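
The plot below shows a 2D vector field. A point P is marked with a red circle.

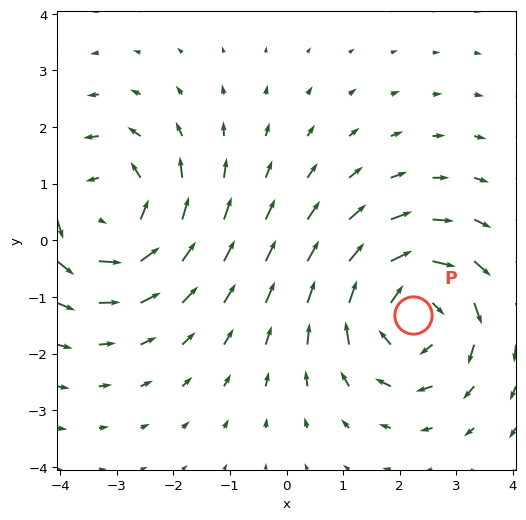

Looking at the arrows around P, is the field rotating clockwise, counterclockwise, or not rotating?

Near P at (2.2, -1.3) the arrows circulate clockwise. The curl (z-component) there is about -5; negative curl means clockwise rotation.

clockwise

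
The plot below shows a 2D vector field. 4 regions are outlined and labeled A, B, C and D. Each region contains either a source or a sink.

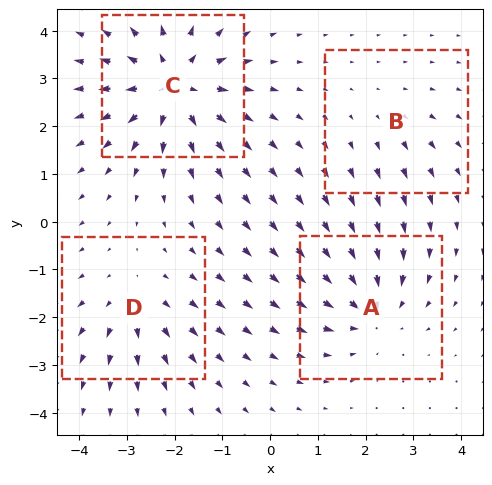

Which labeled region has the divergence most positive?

C

Divergence at each region's feature centre — A: about -5, B: about +2, C: about +7, D: about +3. Region C is most positive.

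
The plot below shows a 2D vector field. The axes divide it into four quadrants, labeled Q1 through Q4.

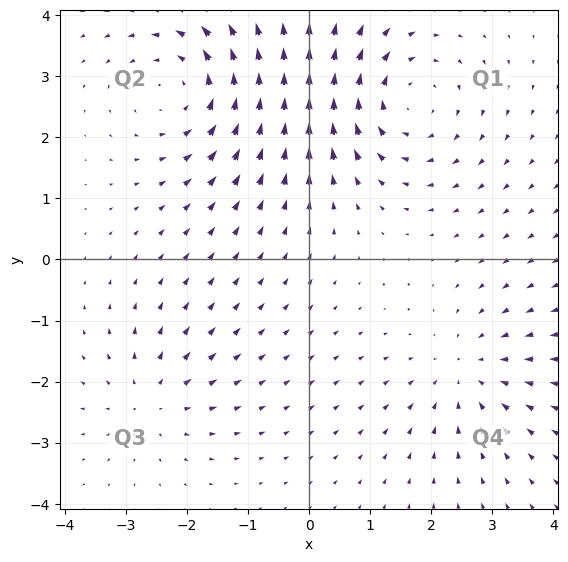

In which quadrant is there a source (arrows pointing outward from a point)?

Q3

The source sits at approximately (-2.6, -2.3), which lies in quadrant Q3. The divergence there is about +3, positive as expected for a source.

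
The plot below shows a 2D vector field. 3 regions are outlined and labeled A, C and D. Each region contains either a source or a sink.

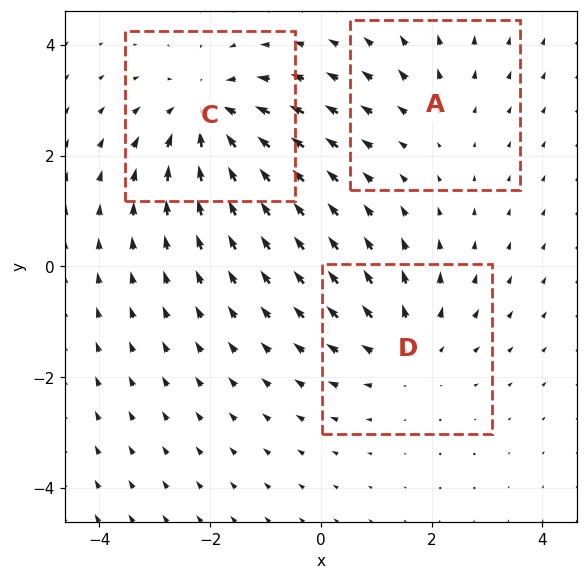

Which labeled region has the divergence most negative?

C

Divergence at each region's feature centre — A: about +2, C: about -4, D: about +3. Region C is most negative.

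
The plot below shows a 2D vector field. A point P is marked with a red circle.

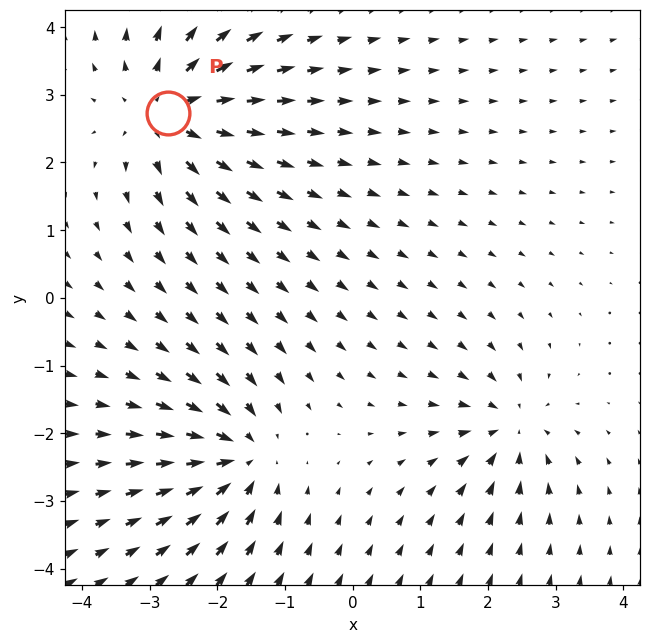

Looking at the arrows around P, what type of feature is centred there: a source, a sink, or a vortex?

At P (-2.7, 2.7) the arrows spread outward. Divergence about +5, curl ≈0 — positive divergence with near-zero curl is a source.

source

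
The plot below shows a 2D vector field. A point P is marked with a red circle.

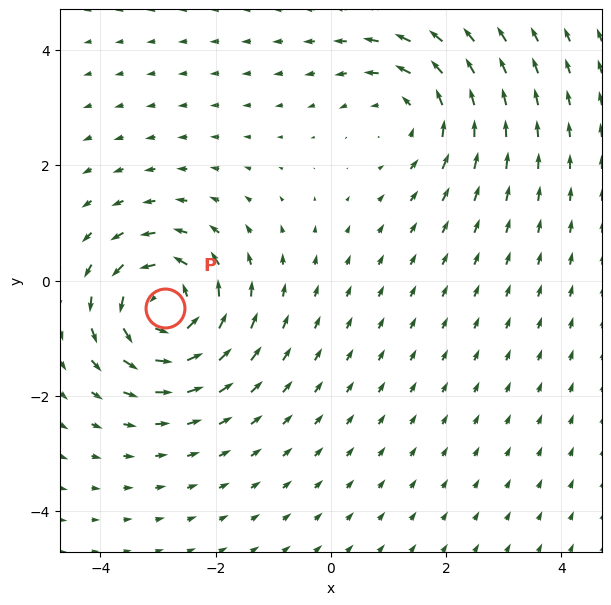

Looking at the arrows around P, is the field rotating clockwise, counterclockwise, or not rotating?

Near P at (-2.9, -0.5) the arrows circulate counterclockwise. The curl (z-component) there is about +5; positive curl means counterclockwise rotation.

counterclockwise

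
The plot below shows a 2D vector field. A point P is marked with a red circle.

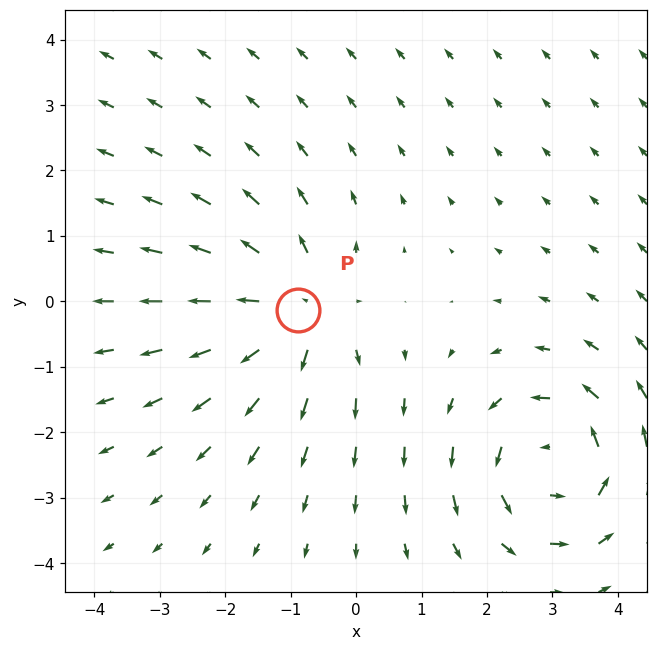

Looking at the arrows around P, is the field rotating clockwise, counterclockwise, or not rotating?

Near P at (-0.9, -0.1) the arrows show no circulation. The curl there is ≈0.

not rotating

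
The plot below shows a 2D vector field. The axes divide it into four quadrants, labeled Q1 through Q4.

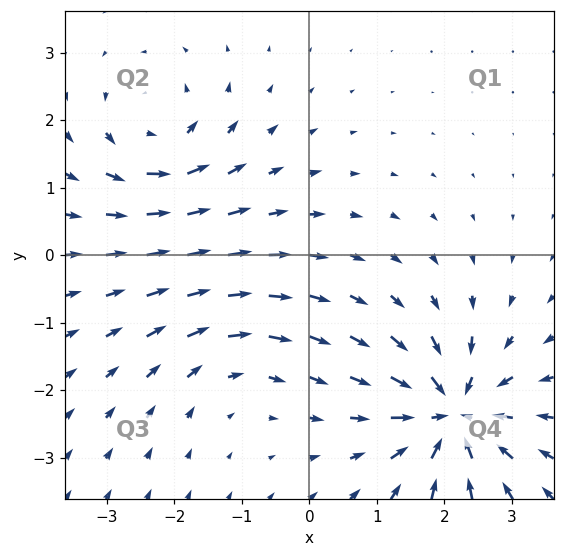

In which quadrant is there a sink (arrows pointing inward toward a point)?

The sink sits at approximately (2.1, -2.4), which lies in quadrant Q4. The divergence there is about -7, negative as expected for a sink.

Q4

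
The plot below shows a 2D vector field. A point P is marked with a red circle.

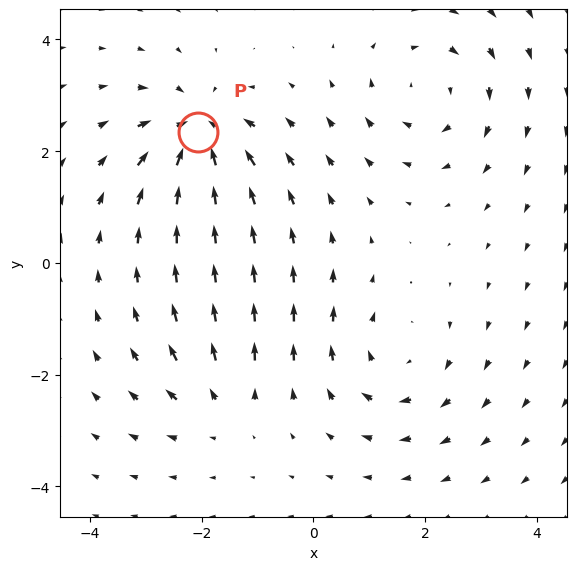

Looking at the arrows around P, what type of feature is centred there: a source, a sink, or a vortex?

At P (-2.1, 2.3) the arrows converge inward. Divergence about -6, curl ≈0 — negative divergence with near-zero curl is a sink.

sink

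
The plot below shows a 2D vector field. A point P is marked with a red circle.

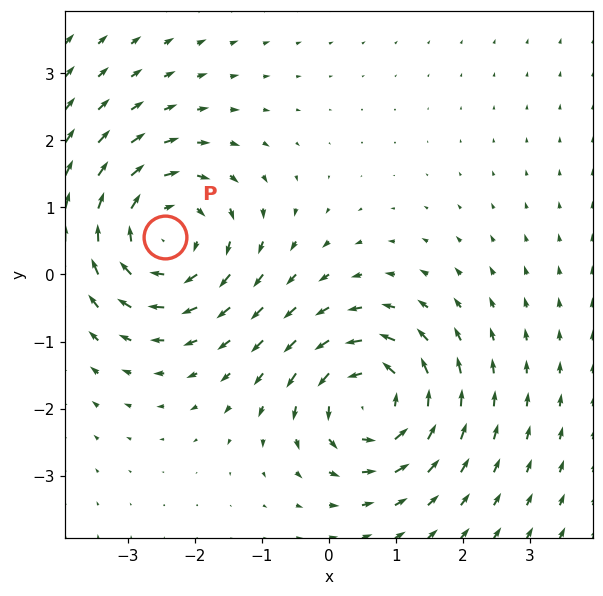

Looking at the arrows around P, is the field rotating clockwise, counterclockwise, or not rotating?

Near P at (-2.4, 0.6) the arrows circulate clockwise. The curl (z-component) there is about -4; negative curl means clockwise rotation.

clockwise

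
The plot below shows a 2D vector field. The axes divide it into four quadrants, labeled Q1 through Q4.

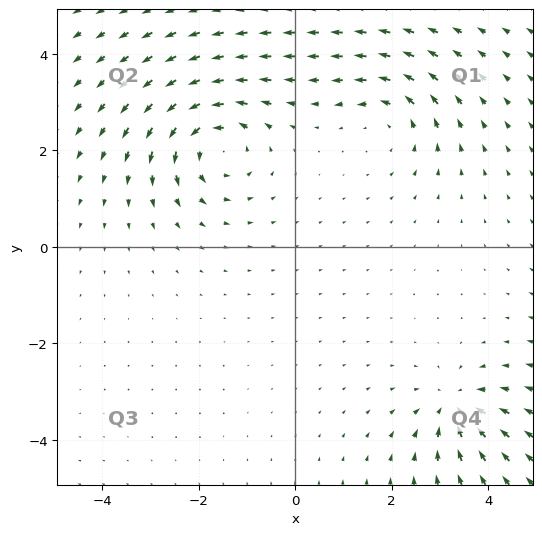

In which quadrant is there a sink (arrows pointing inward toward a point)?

Q4

The sink sits at approximately (3.3, -3.3), which lies in quadrant Q4. The divergence there is about -4, negative as expected for a sink.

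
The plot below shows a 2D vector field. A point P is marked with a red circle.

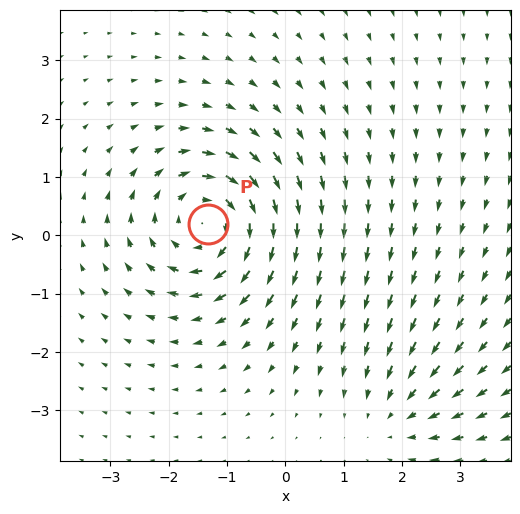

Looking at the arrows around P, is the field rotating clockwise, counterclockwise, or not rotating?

Near P at (-1.3, 0.2) the arrows circulate clockwise. The curl (z-component) there is about -5; negative curl means clockwise rotation.

clockwise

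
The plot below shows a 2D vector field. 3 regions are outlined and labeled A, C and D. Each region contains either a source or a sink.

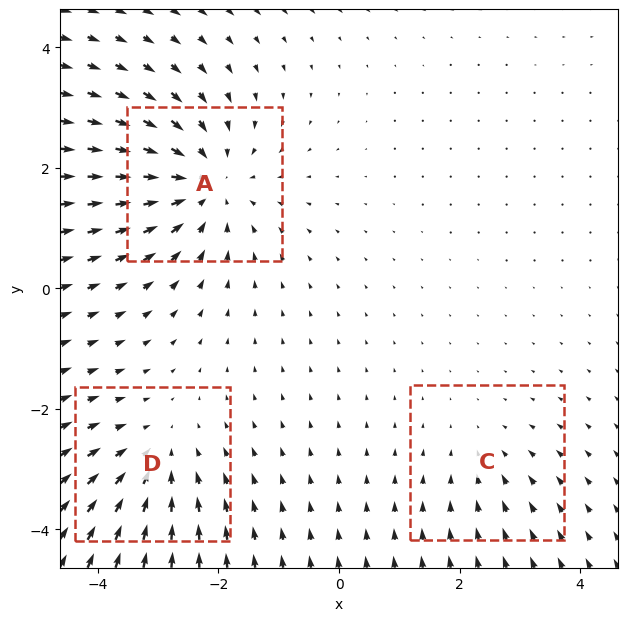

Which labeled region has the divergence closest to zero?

Divergence at each region's feature centre — A: about -4, C: about -2, D: about -3. Region C is closest to zero.

C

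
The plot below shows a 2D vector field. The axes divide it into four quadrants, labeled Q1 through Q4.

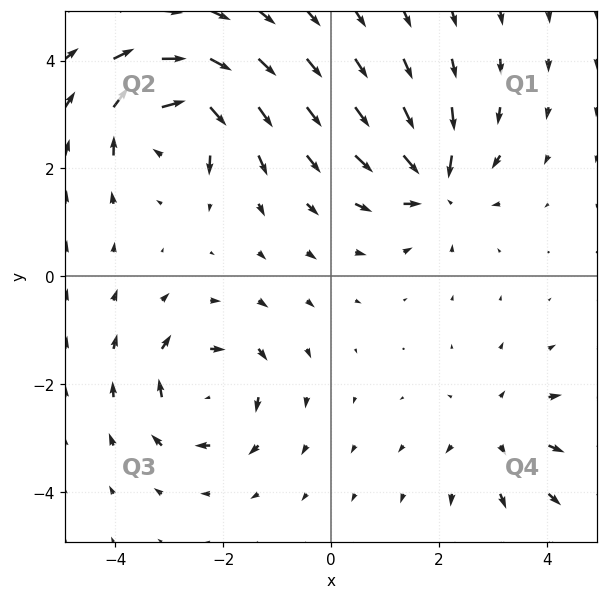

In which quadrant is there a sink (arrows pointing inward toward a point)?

The sink sits at approximately (1.9, 1.7), which lies in quadrant Q1. The divergence there is about -5, negative as expected for a sink.

Q1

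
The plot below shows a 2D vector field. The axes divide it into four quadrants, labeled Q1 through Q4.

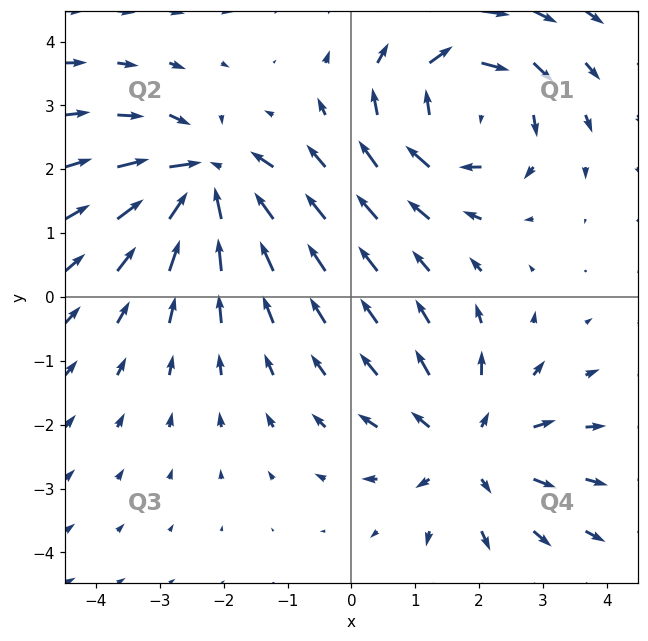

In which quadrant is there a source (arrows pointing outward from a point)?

The source sits at approximately (1.8, -2.4), which lies in quadrant Q4. The divergence there is about +4, positive as expected for a source.

Q4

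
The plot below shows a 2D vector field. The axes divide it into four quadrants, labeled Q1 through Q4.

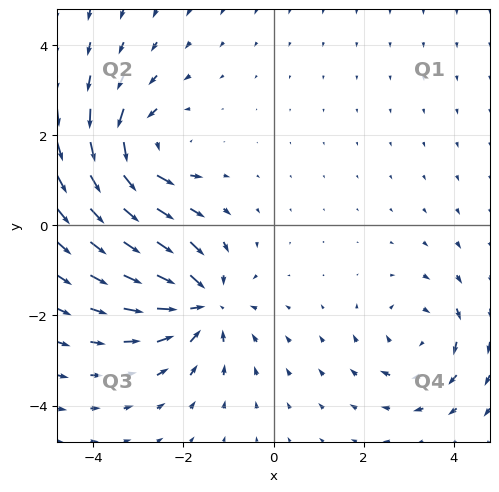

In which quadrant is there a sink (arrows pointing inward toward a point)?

The sink sits at approximately (-1.6, -1.7), which lies in quadrant Q3. The divergence there is about -4, negative as expected for a sink.

Q3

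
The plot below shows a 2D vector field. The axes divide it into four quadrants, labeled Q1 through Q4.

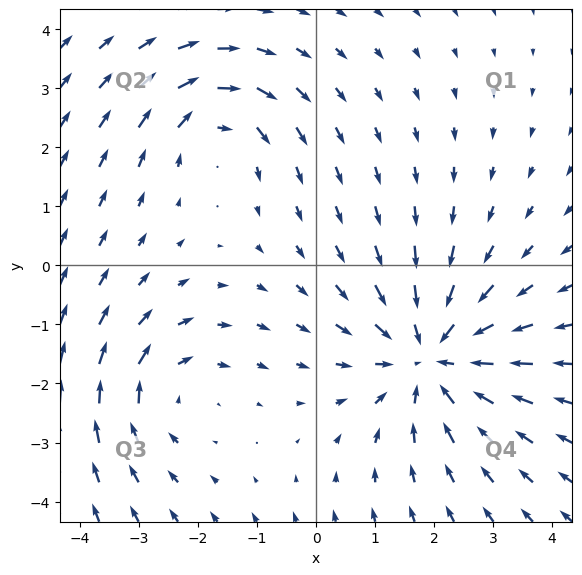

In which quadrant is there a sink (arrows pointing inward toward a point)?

The sink sits at approximately (2.0, -1.6), which lies in quadrant Q4. The divergence there is about -4, negative as expected for a sink.

Q4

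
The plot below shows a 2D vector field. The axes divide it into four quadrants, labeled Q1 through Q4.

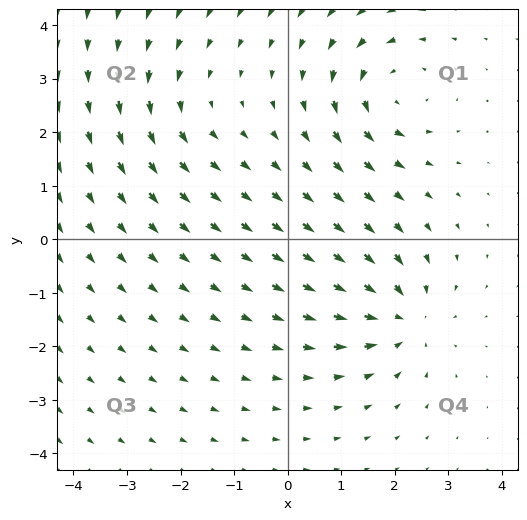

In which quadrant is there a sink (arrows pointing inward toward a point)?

Q4

The sink sits at approximately (2.2, -1.5), which lies in quadrant Q4. The divergence there is about -5, negative as expected for a sink.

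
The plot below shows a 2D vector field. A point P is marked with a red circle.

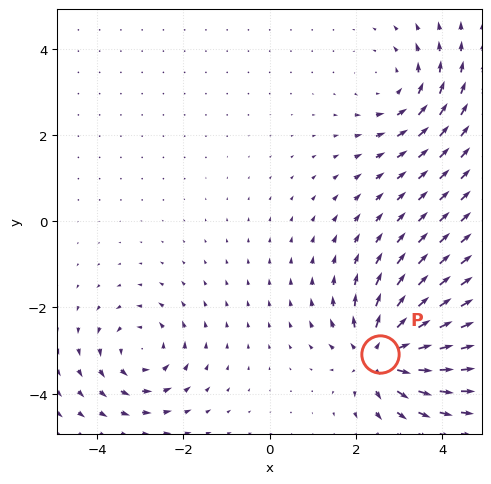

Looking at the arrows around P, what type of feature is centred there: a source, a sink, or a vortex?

source

At P (2.6, -3.1) the arrows spread outward. Divergence about +6, curl ≈0 — positive divergence with near-zero curl is a source.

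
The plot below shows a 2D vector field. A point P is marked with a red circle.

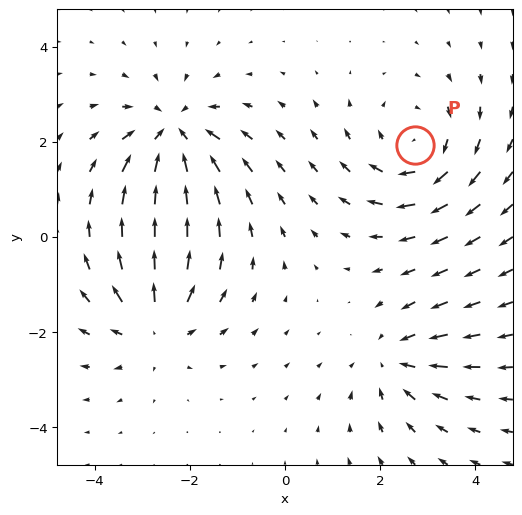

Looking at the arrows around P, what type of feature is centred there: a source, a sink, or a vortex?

At P (2.7, 1.9) the arrows circulate clockwise. Divergence ≈0, curl about -3 — near-zero divergence with nonzero curl is a vortex.

vortex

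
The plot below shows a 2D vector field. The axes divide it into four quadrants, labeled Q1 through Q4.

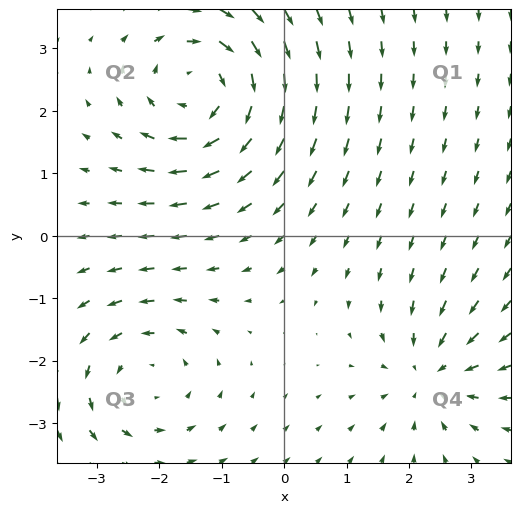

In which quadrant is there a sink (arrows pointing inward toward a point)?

The sink sits at approximately (2.4, -2.2), which lies in quadrant Q4. The divergence there is about -3, negative as expected for a sink.

Q4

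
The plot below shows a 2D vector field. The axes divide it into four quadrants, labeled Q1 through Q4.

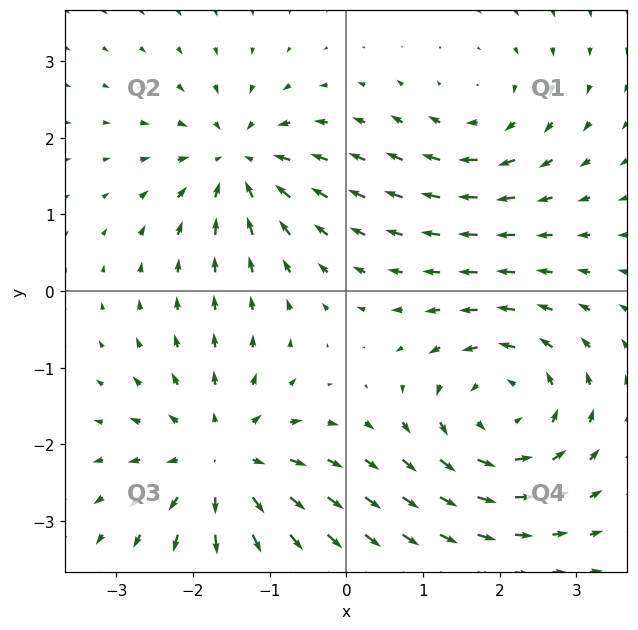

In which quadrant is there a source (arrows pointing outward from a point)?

Q3

The source sits at approximately (-1.6, -2.2), which lies in quadrant Q3. The divergence there is about +5, positive as expected for a source.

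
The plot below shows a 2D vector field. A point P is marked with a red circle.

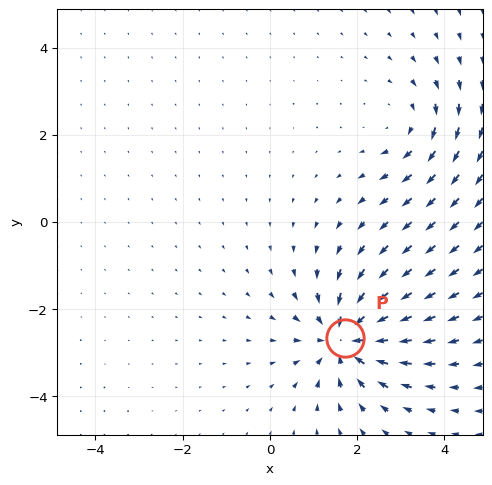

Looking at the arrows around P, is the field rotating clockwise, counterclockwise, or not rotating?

Near P at (1.7, -2.7) the arrows show no circulation. The curl there is ≈0.

not rotating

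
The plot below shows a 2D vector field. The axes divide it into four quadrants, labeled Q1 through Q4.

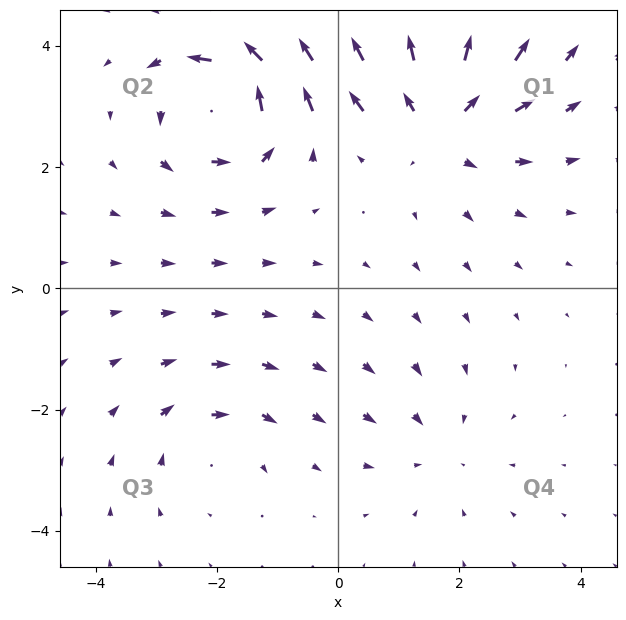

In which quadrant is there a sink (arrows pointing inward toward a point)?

The sink sits at approximately (1.6, -2.6), which lies in quadrant Q4. The divergence there is about -2, negative as expected for a sink.

Q4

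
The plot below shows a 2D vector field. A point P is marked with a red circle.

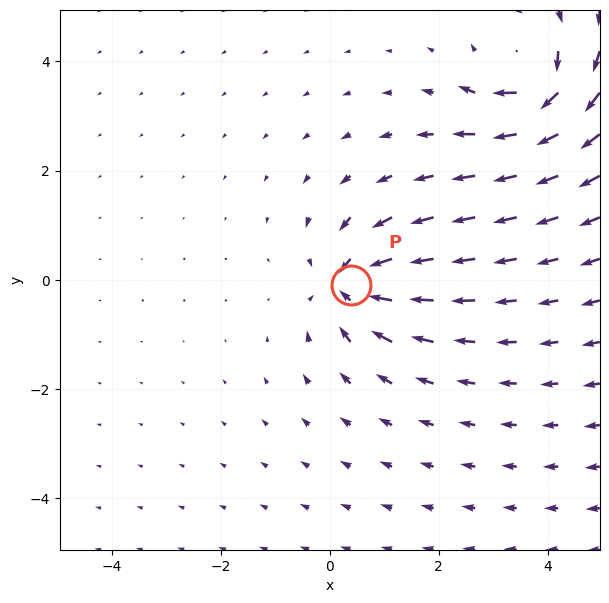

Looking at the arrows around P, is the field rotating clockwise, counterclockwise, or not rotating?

not rotating

Near P at (0.4, -0.1) the arrows show no circulation. The curl there is ≈0.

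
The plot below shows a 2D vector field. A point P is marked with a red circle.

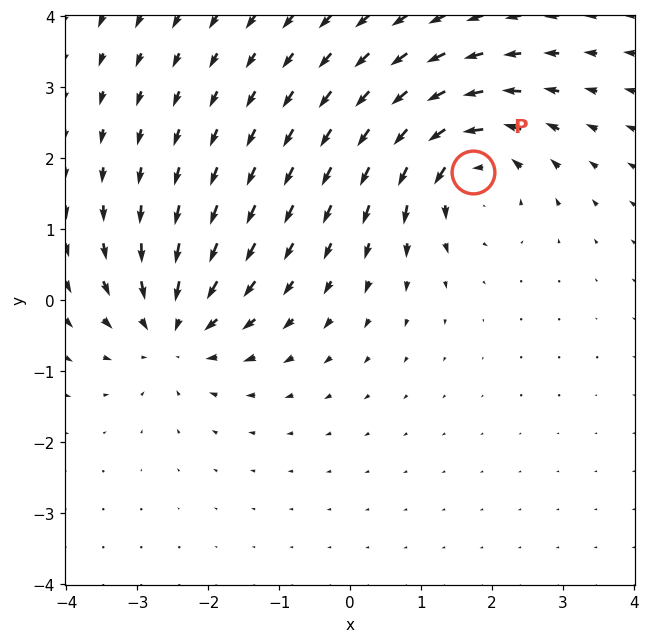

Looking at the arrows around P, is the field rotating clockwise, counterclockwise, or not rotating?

counterclockwise

Near P at (1.7, 1.8) the arrows circulate counterclockwise. The curl (z-component) there is about +4; positive curl means counterclockwise rotation.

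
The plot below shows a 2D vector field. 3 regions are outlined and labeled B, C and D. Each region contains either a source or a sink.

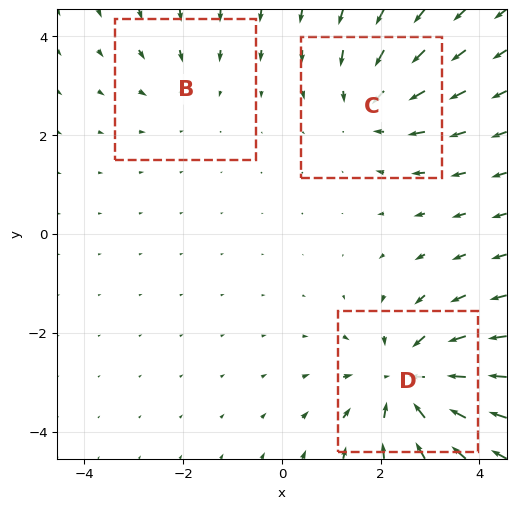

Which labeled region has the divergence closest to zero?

B

Divergence at each region's feature centre — B: about -2, C: about -3, D: about -5. Region B is closest to zero.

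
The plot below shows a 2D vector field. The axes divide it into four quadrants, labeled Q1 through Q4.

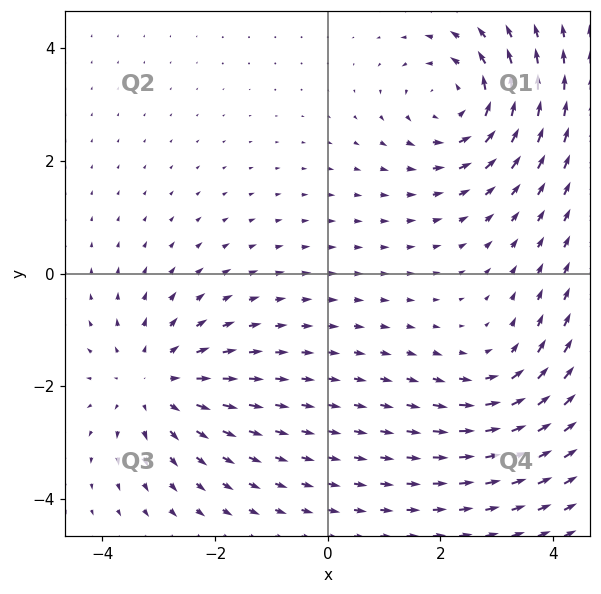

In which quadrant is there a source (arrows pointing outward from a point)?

The source sits at approximately (-3.1, -1.9), which lies in quadrant Q3. The divergence there is about +4, positive as expected for a source.

Q3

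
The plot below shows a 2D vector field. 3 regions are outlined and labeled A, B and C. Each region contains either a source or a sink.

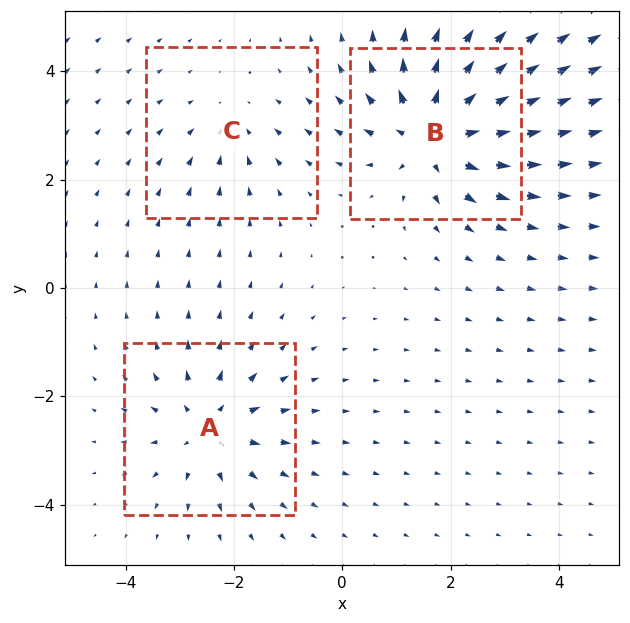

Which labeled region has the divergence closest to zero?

C

Divergence at each region's feature centre — A: about +4, B: about +5, C: about -2. Region C is closest to zero.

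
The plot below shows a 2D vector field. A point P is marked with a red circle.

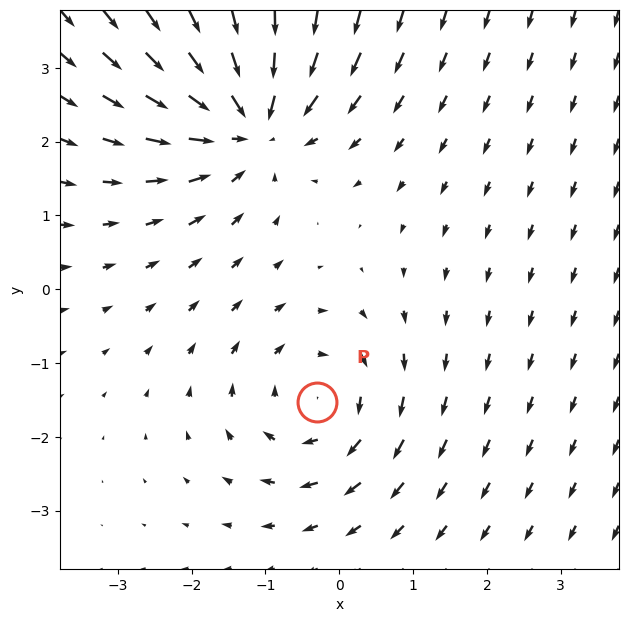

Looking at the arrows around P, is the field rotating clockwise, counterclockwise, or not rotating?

Near P at (-0.3, -1.5) the arrows circulate clockwise. The curl (z-component) there is about -3; negative curl means clockwise rotation.

clockwise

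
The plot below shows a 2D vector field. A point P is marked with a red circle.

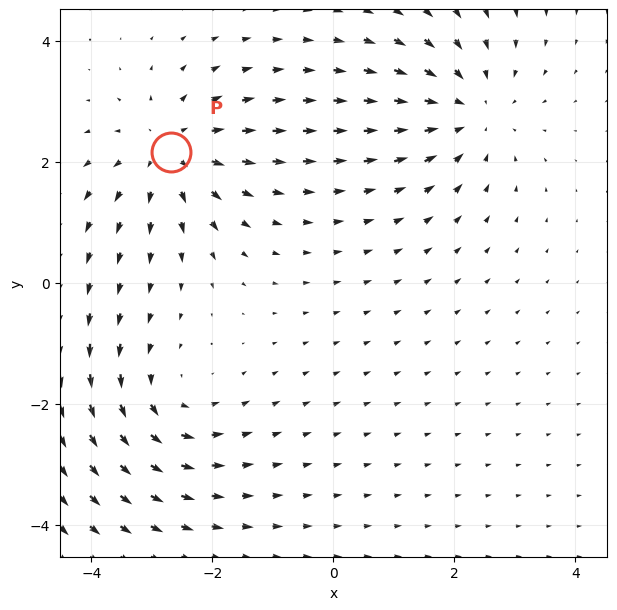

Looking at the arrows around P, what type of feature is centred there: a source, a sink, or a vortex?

At P (-2.7, 2.2) the arrows spread outward. Divergence about +5, curl ≈0 — positive divergence with near-zero curl is a source.

source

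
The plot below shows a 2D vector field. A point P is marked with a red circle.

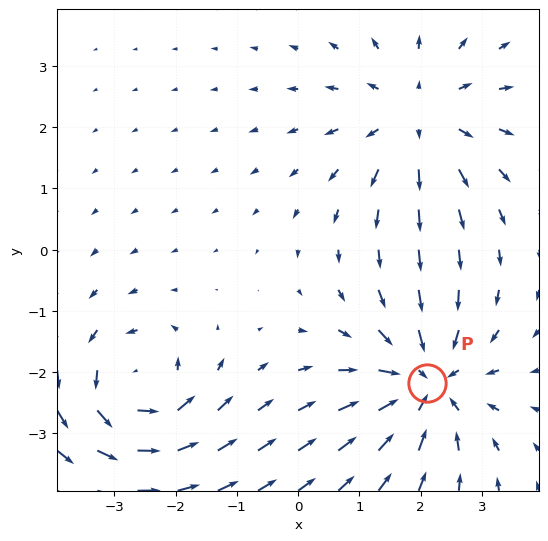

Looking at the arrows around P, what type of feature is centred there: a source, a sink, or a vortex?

At P (2.1, -2.2) the arrows converge inward. Divergence about -5, curl ≈0 — negative divergence with near-zero curl is a sink.

sink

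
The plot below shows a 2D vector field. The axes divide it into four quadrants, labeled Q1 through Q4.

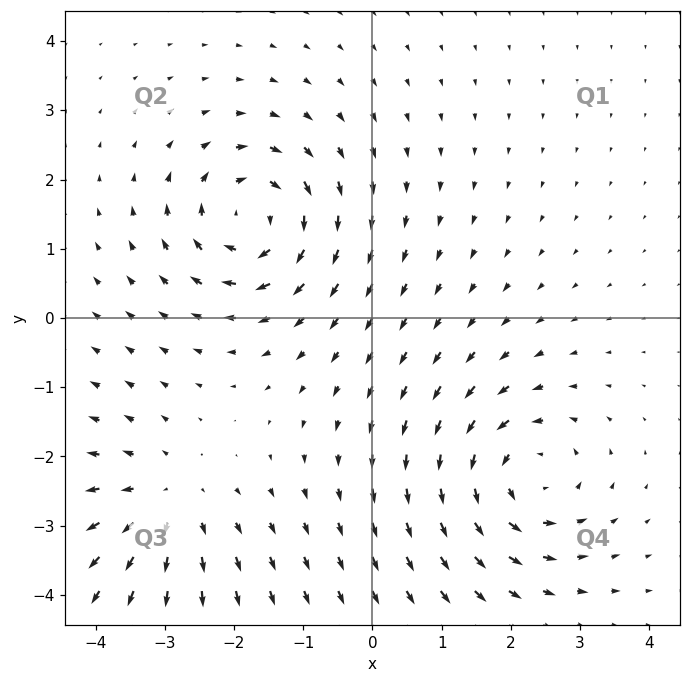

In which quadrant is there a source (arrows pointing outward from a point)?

Q3

The source sits at approximately (-3.0, -2.7), which lies in quadrant Q3. The divergence there is about +4, positive as expected for a source.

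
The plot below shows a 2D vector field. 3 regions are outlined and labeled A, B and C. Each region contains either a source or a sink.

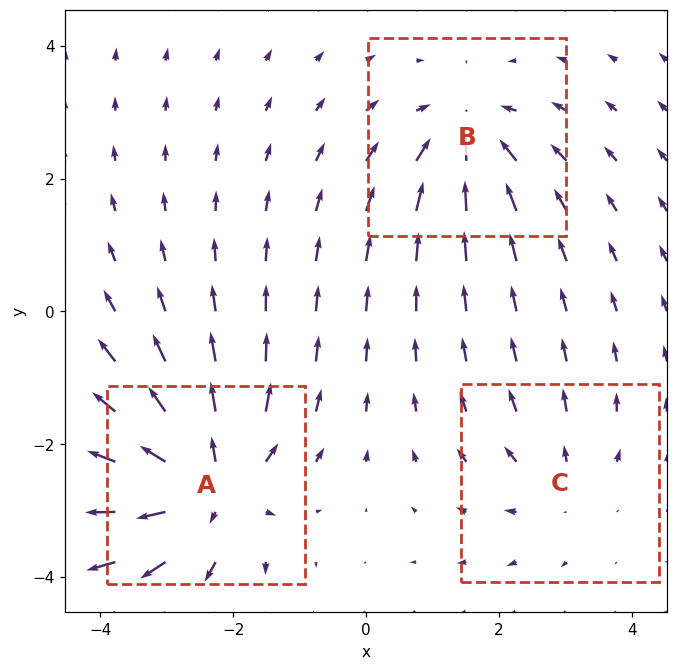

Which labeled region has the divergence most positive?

Divergence at each region's feature centre — A: about +5, B: about -3, C: about +2. Region A is most positive.

A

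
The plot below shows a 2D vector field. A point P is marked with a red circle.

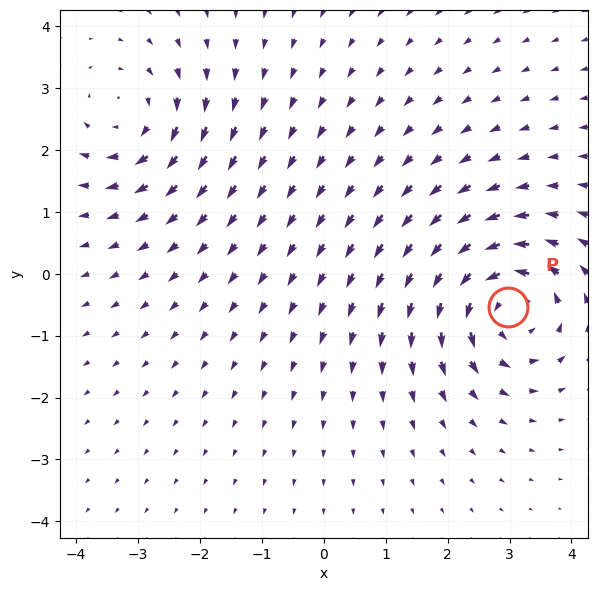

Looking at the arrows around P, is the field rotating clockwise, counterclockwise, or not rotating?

Near P at (3.0, -0.5) the arrows circulate counterclockwise. The curl (z-component) there is about +6; positive curl means counterclockwise rotation.

counterclockwise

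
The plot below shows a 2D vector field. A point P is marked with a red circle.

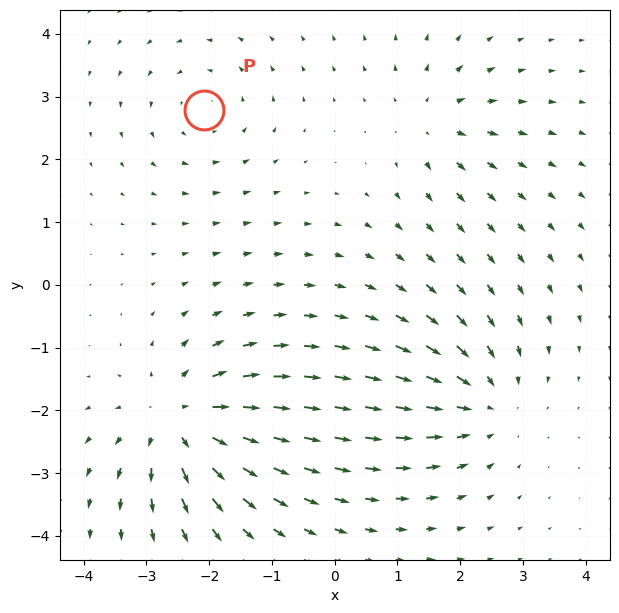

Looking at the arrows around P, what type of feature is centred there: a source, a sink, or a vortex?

At P (-2.1, 2.8) the arrows circulate counterclockwise. Divergence ≈0, curl about +3 — near-zero divergence with nonzero curl is a vortex.

vortex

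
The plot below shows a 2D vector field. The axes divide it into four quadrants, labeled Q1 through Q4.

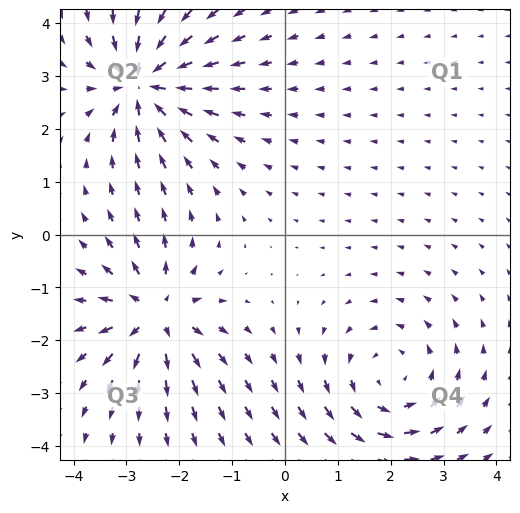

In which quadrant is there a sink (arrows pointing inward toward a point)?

Q2

The sink sits at approximately (-2.7, 2.9), which lies in quadrant Q2. The divergence there is about -6, negative as expected for a sink.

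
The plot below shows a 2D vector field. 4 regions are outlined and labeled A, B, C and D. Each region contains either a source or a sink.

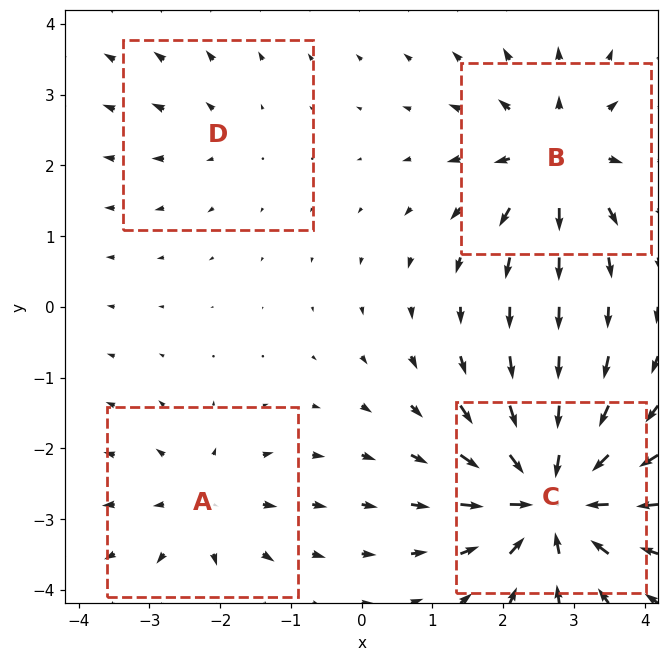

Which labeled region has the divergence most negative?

C

Divergence at each region's feature centre — A: about +4, B: about +6, C: about -9, D: about +2. Region C is most negative.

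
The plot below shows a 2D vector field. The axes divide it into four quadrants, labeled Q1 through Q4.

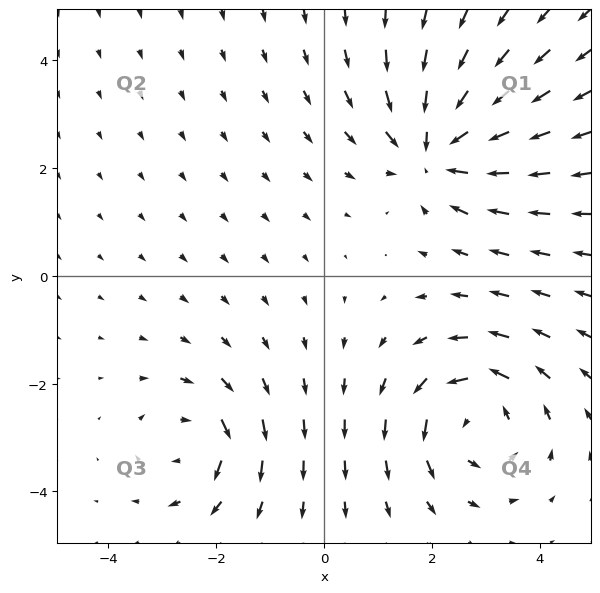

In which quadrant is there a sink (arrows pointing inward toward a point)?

Q1

The sink sits at approximately (2.1, 2.4), which lies in quadrant Q1. The divergence there is about -5, negative as expected for a sink.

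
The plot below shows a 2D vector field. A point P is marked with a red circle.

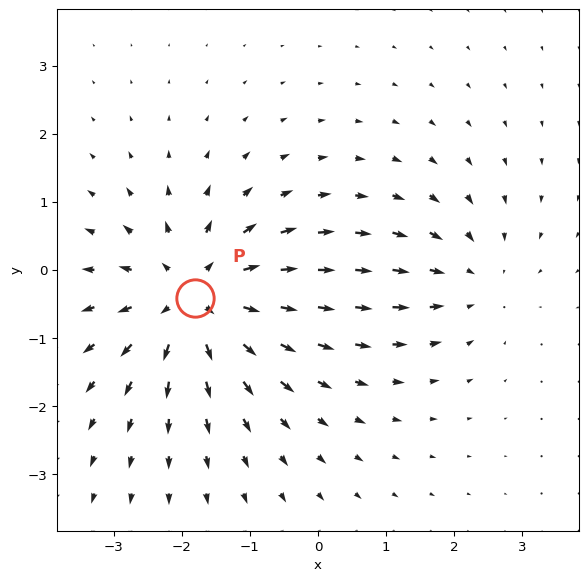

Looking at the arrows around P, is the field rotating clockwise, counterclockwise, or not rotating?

Near P at (-1.8, -0.4) the arrows show no circulation. The curl there is ≈0.

not rotating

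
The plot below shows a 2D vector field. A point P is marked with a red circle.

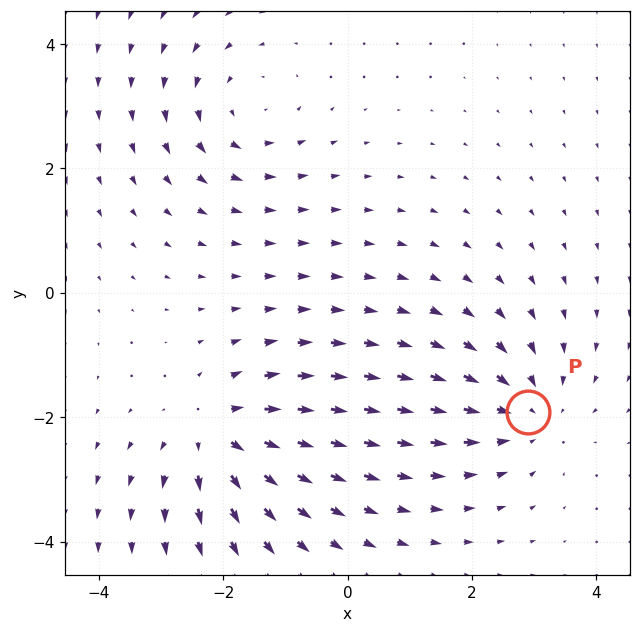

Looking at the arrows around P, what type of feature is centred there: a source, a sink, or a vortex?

sink

At P (2.9, -1.9) the arrows converge inward. Divergence about -4, curl ≈0 — negative divergence with near-zero curl is a sink.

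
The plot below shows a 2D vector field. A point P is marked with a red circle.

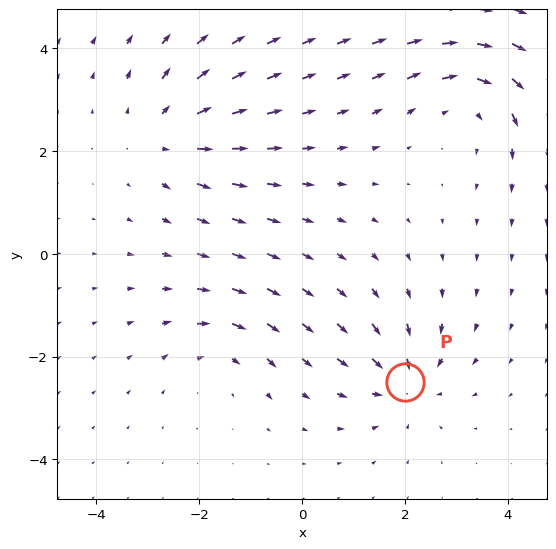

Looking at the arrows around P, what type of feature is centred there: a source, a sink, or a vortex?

At P (2.0, -2.5) the arrows converge inward. Divergence about -4, curl ≈0 — negative divergence with near-zero curl is a sink.

sink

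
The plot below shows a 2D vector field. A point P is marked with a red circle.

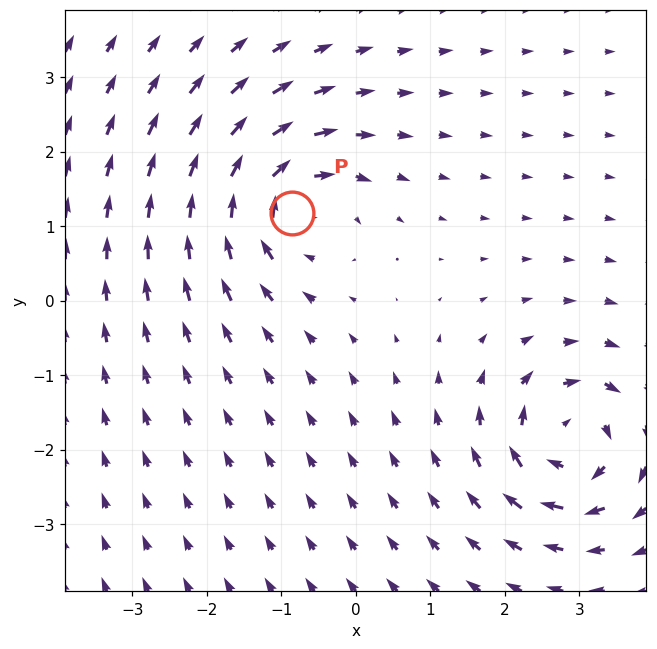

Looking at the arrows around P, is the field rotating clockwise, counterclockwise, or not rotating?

Near P at (-0.9, 1.2) the arrows circulate clockwise. The curl (z-component) there is about -5; negative curl means clockwise rotation.

clockwise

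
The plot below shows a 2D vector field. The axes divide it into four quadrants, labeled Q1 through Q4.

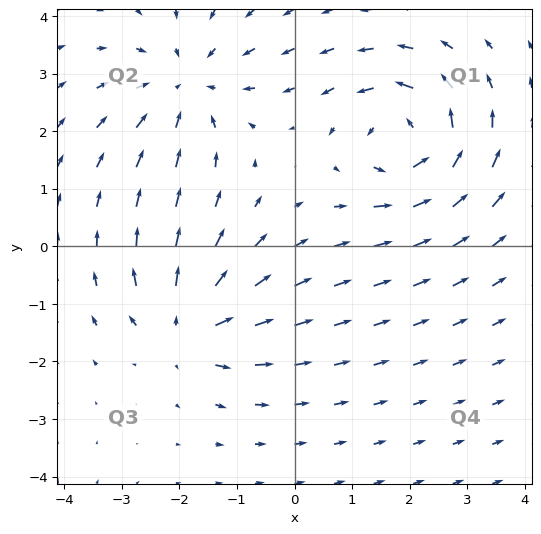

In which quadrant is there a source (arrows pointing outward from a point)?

The source sits at approximately (-1.9, -1.4), which lies in quadrant Q3. The divergence there is about +4, positive as expected for a source.

Q3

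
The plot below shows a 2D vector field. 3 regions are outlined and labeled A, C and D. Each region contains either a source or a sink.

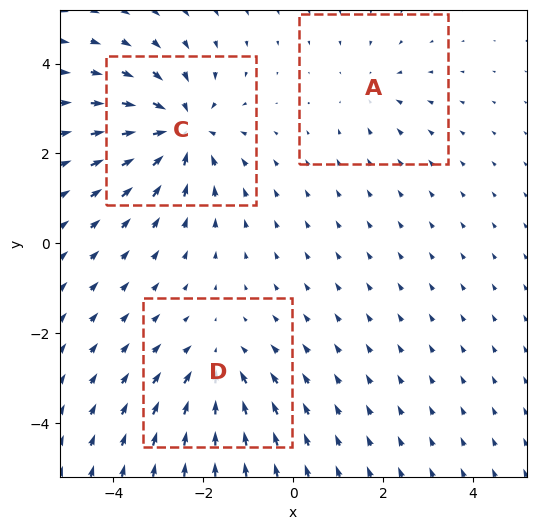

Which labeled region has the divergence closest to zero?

Divergence at each region's feature centre — A: about -2, C: about -5, D: about -3. Region A is closest to zero.

A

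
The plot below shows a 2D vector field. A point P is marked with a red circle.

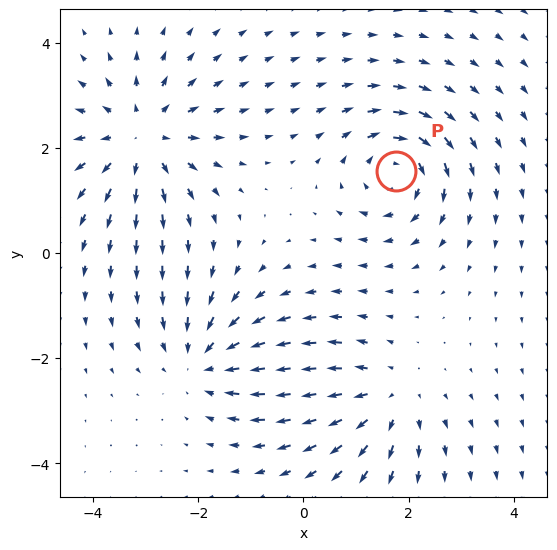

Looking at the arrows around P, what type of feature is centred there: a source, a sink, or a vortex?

vortex

At P (1.8, 1.6) the arrows circulate clockwise. Divergence ≈0, curl about -4 — near-zero divergence with nonzero curl is a vortex.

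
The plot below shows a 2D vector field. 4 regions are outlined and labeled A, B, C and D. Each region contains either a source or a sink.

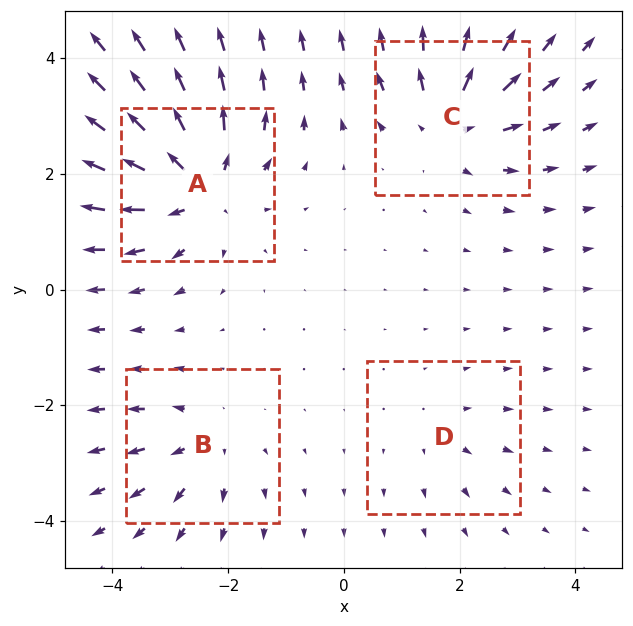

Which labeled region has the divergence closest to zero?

D

Divergence at each region's feature centre — A: about +7, B: about +4, C: about +6, D: about +2. Region D is closest to zero.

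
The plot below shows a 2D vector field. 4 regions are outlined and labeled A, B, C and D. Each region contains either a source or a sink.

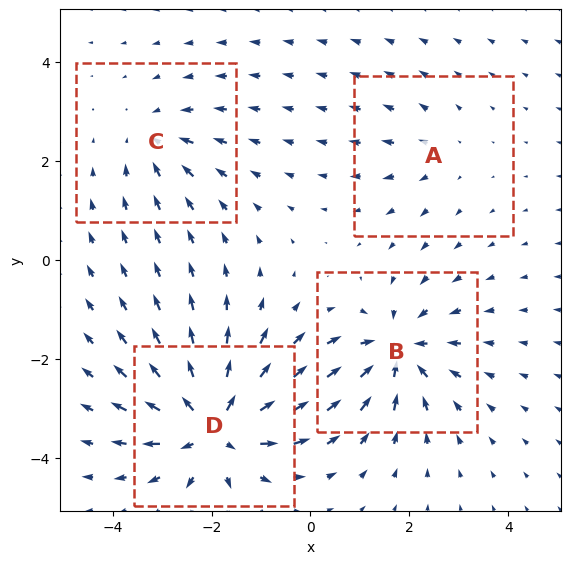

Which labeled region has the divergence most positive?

Divergence at each region's feature centre — A: about +2, B: about -6, C: about -3, D: about +7. Region D is most positive.

D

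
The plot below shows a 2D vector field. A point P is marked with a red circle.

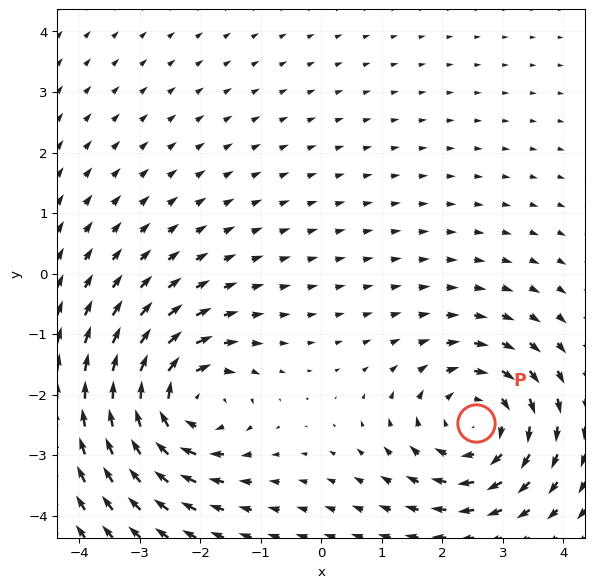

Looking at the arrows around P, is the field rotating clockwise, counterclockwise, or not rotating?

clockwise

Near P at (2.6, -2.5) the arrows circulate clockwise. The curl (z-component) there is about -5; negative curl means clockwise rotation.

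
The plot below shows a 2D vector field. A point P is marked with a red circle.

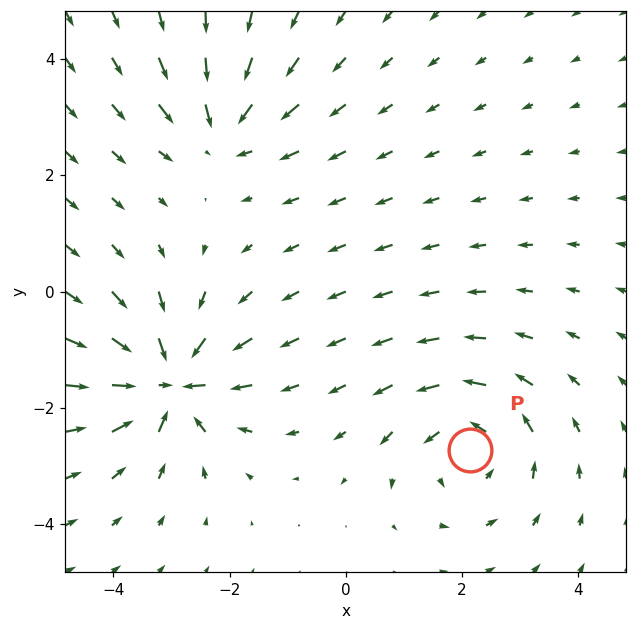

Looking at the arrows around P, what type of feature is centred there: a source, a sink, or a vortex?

At P (2.1, -2.7) the arrows circulate counterclockwise. Divergence ≈0, curl about +4 — near-zero divergence with nonzero curl is a vortex.

vortex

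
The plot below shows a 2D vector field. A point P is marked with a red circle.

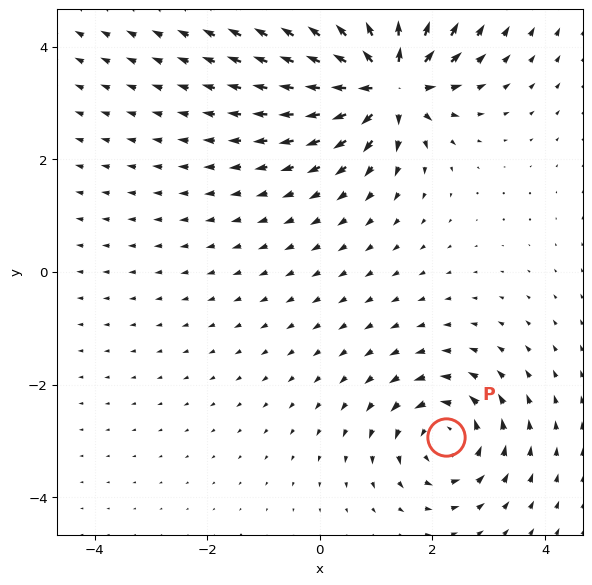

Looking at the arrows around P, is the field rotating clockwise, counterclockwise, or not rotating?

Near P at (2.2, -2.9) the arrows circulate counterclockwise. The curl (z-component) there is about +3; positive curl means counterclockwise rotation.

counterclockwise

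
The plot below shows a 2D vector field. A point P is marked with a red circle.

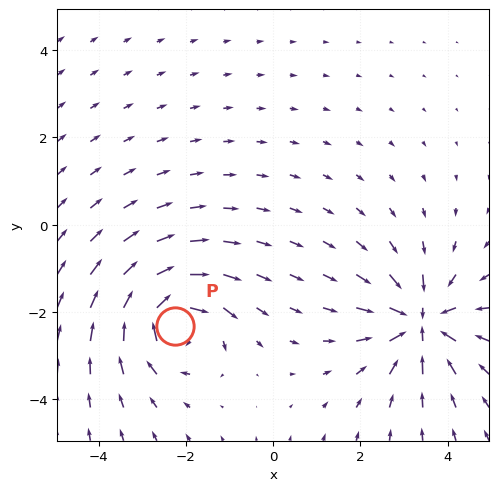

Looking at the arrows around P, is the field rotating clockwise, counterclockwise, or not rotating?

clockwise

Near P at (-2.2, -2.3) the arrows circulate clockwise. The curl (z-component) there is about -5; negative curl means clockwise rotation.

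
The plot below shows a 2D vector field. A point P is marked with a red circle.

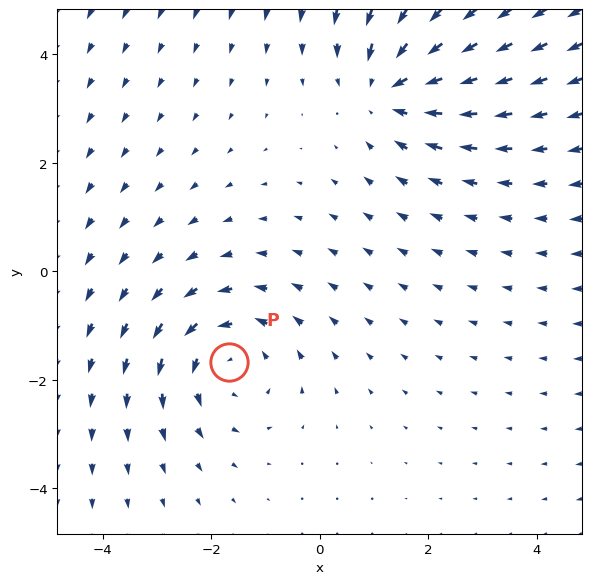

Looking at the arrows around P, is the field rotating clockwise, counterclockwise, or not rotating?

counterclockwise

Near P at (-1.7, -1.7) the arrows circulate counterclockwise. The curl (z-component) there is about +2; positive curl means counterclockwise rotation.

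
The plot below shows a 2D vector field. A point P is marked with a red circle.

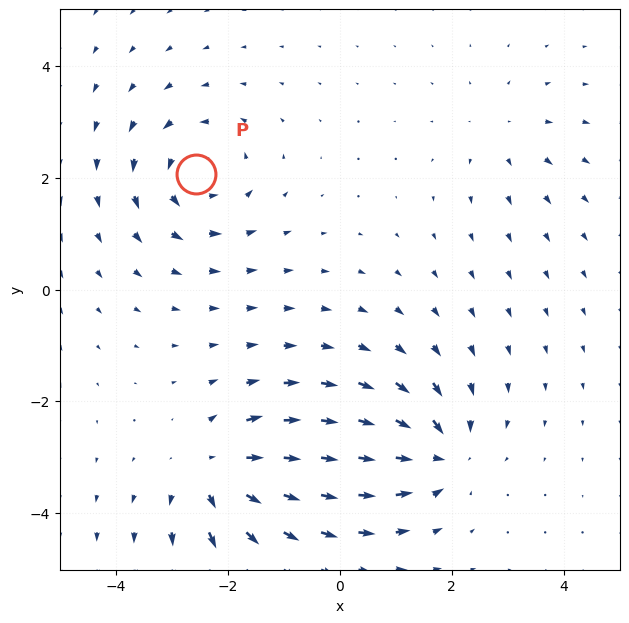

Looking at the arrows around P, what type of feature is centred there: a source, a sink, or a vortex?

vortex

At P (-2.6, 2.1) the arrows circulate counterclockwise. Divergence ≈0, curl about +5 — near-zero divergence with nonzero curl is a vortex.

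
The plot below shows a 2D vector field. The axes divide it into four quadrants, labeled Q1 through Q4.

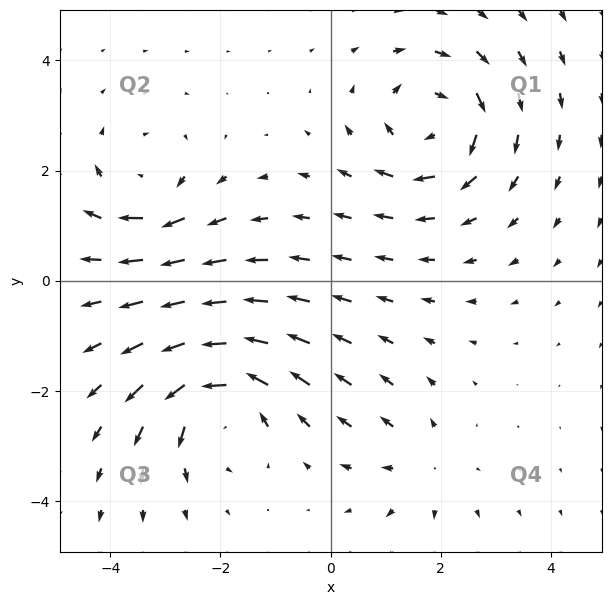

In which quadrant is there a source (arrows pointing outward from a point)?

Q4

The source sits at approximately (1.7, -3.3), which lies in quadrant Q4. The divergence there is about +2, positive as expected for a source.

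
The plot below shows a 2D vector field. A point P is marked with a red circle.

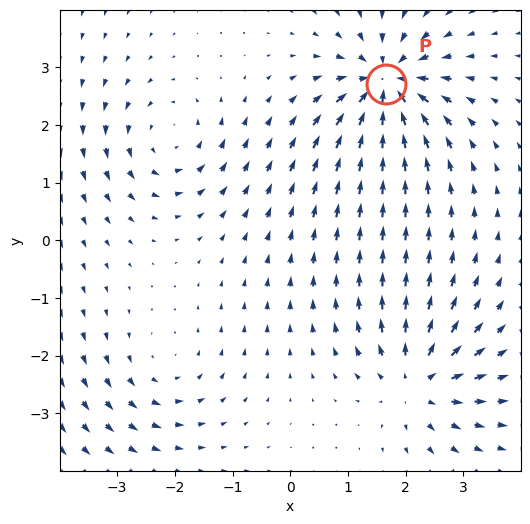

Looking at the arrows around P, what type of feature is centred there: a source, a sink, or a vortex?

At P (1.7, 2.7) the arrows converge inward. Divergence about -7, curl ≈0 — negative divergence with near-zero curl is a sink.

sink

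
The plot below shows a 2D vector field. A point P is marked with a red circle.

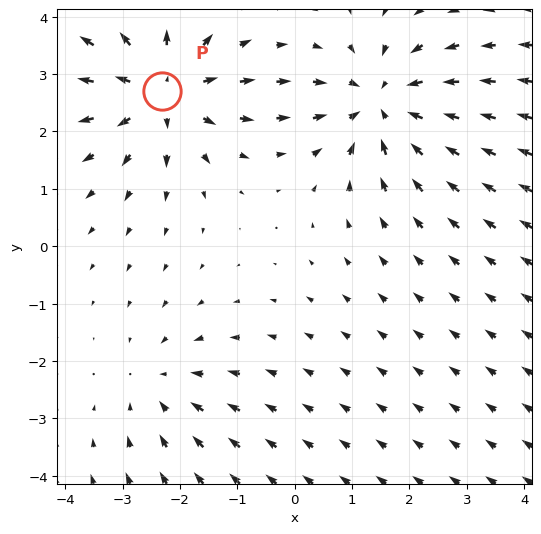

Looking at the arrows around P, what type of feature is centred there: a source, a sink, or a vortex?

source

At P (-2.3, 2.7) the arrows spread outward. Divergence about +4, curl ≈0 — positive divergence with near-zero curl is a source.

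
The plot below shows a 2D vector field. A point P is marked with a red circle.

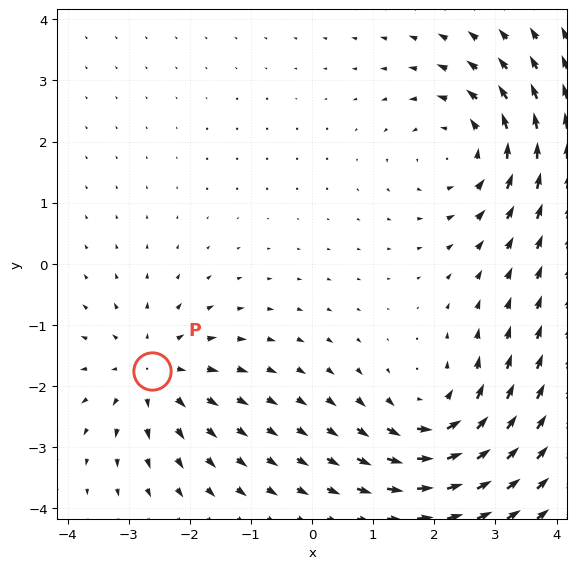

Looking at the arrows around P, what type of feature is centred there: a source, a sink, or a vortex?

source

At P (-2.6, -1.8) the arrows spread outward. Divergence about +4, curl ≈0 — positive divergence with near-zero curl is a source.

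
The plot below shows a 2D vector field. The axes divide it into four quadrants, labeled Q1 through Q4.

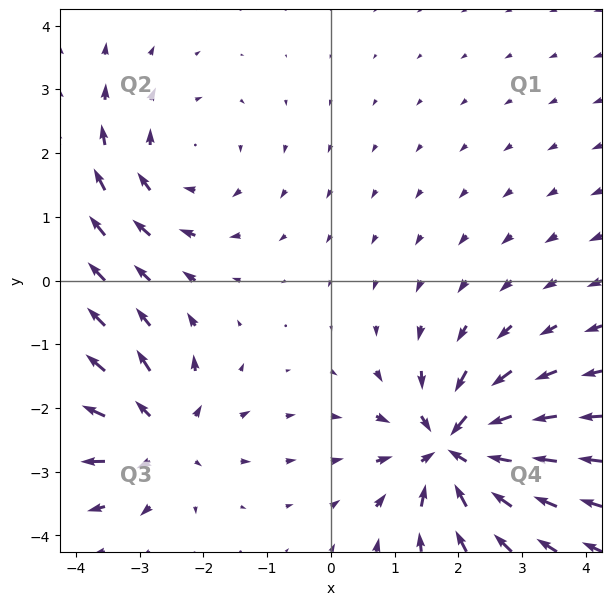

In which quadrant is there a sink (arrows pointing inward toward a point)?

The sink sits at approximately (1.9, -2.6), which lies in quadrant Q4. The divergence there is about -5, negative as expected for a sink.

Q4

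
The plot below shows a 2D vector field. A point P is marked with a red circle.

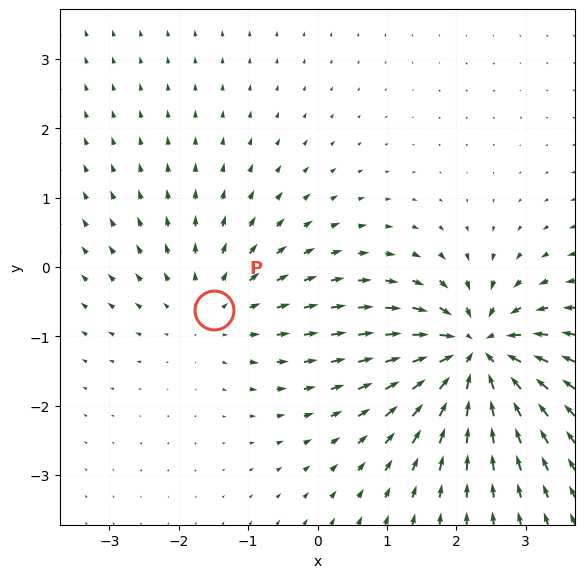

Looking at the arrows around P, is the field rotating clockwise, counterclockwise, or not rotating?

not rotating

Near P at (-1.5, -0.6) the arrows show no circulation. The curl there is ≈0.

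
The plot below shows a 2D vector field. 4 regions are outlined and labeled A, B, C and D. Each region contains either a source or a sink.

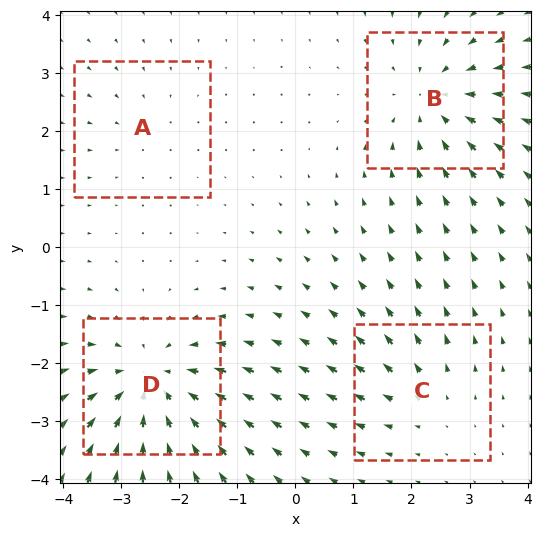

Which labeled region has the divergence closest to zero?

Divergence at each region's feature centre — A: about -2, B: about -5, C: about +3, D: about -6. Region A is closest to zero.

A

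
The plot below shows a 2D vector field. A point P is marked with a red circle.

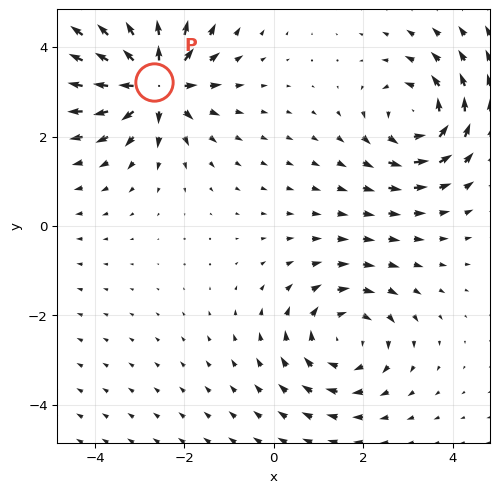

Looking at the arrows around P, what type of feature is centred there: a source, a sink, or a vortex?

source

At P (-2.7, 3.2) the arrows spread outward. Divergence about +5, curl ≈0 — positive divergence with near-zero curl is a source.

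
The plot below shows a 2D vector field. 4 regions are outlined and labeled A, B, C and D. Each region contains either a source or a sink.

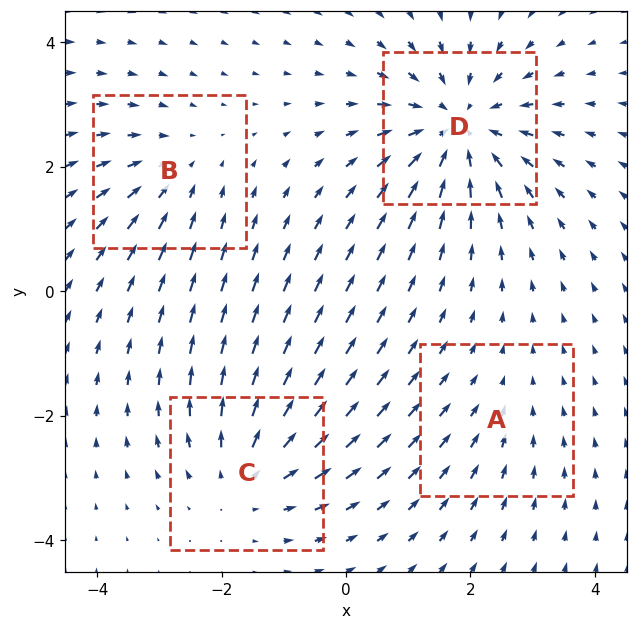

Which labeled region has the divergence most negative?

D

Divergence at each region's feature centre — A: about -2, B: about -3, C: about +4, D: about -6. Region D is most negative.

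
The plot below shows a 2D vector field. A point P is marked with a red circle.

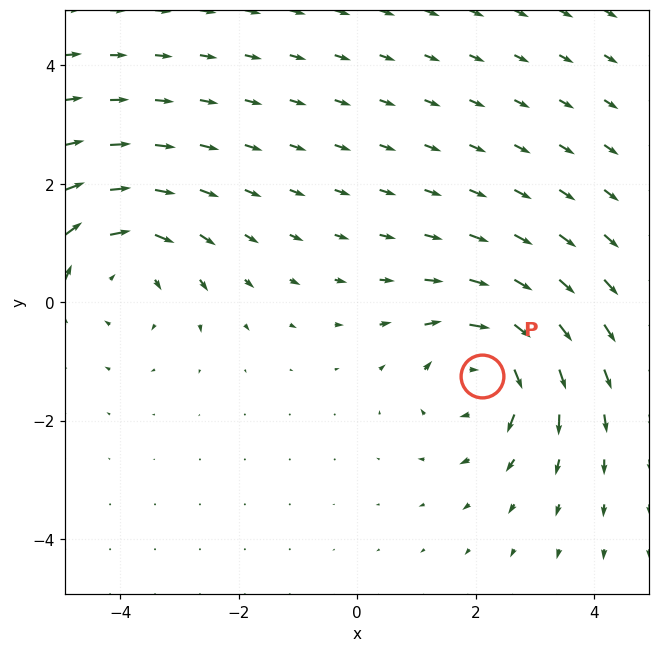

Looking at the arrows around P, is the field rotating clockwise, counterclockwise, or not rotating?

clockwise

Near P at (2.1, -1.2) the arrows circulate clockwise. The curl (z-component) there is about -5; negative curl means clockwise rotation.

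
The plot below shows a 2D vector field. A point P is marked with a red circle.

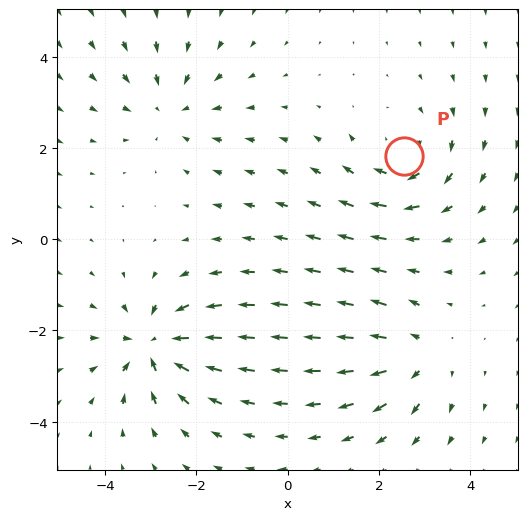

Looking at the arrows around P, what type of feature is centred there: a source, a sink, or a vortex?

vortex

At P (2.6, 1.8) the arrows circulate clockwise. Divergence ≈0, curl about -3 — near-zero divergence with nonzero curl is a vortex.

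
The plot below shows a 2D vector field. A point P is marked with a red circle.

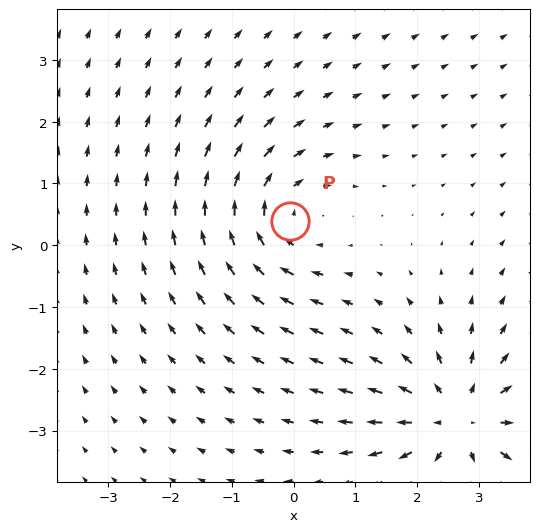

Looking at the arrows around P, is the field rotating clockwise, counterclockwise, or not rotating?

clockwise

Near P at (-0.1, 0.4) the arrows circulate clockwise. The curl (z-component) there is about -3; negative curl means clockwise rotation.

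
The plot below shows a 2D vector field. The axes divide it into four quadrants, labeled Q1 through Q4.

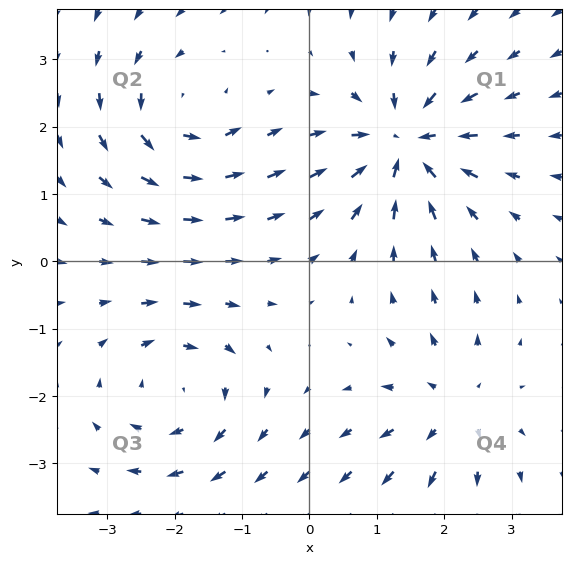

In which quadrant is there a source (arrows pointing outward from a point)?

Q4

The source sits at approximately (2.1, -2.2), which lies in quadrant Q4. The divergence there is about +3, positive as expected for a source.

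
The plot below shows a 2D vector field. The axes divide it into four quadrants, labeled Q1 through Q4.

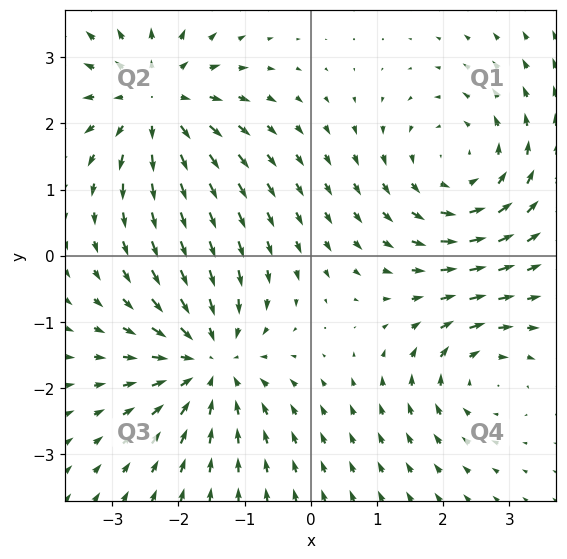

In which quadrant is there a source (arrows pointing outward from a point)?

The source sits at approximately (-2.4, 2.3), which lies in quadrant Q2. The divergence there is about +5, positive as expected for a source.

Q2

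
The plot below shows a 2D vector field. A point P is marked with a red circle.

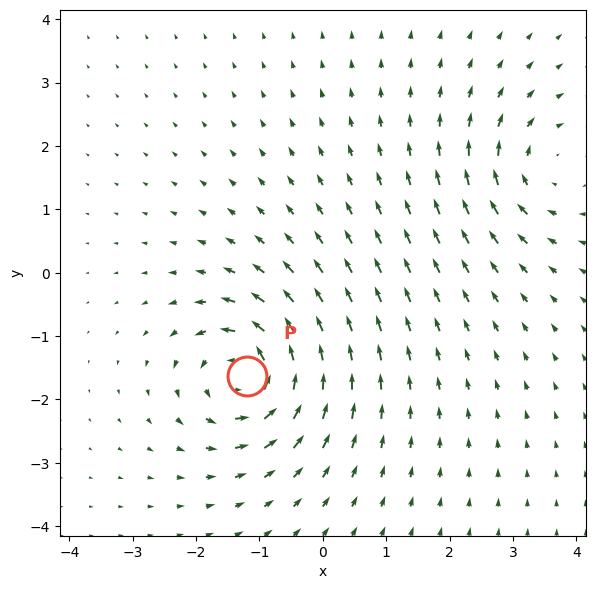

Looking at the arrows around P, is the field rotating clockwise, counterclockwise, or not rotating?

counterclockwise

Near P at (-1.2, -1.6) the arrows circulate counterclockwise. The curl (z-component) there is about +7; positive curl means counterclockwise rotation.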